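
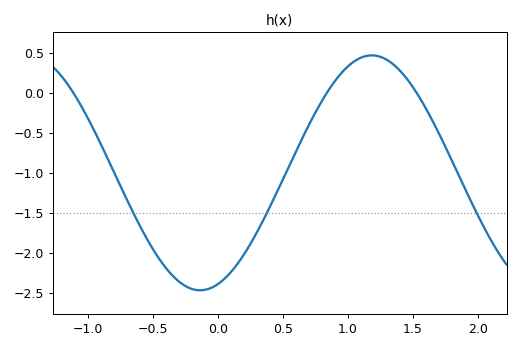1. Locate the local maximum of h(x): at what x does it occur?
1.19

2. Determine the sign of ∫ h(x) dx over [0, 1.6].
negative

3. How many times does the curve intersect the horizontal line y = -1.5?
3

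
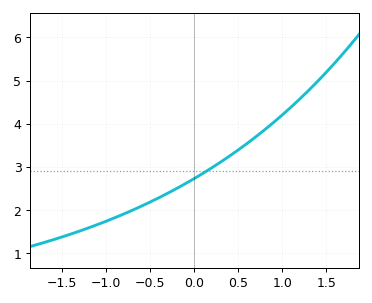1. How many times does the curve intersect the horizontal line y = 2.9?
1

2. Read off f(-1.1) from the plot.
1.66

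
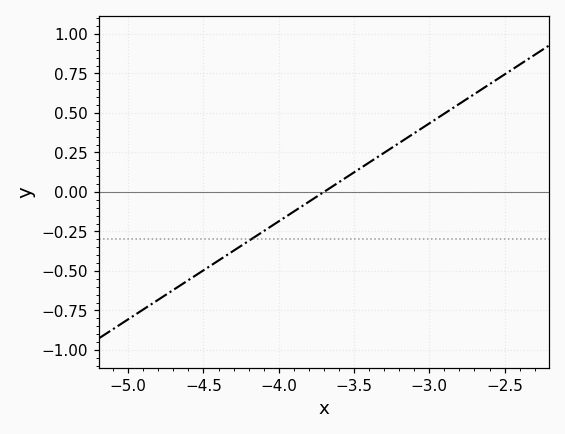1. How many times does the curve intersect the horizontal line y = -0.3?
1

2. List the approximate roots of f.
-3.7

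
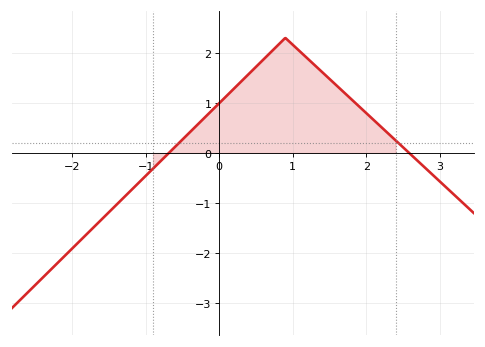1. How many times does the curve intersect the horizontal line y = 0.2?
2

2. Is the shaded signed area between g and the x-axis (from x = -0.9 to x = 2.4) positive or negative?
positive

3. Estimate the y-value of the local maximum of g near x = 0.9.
2.3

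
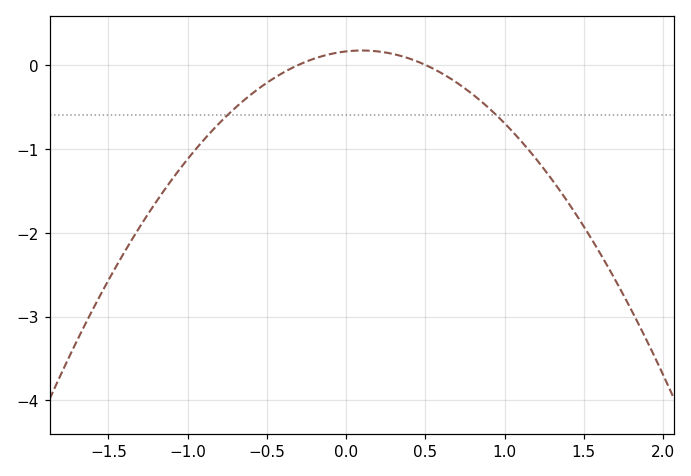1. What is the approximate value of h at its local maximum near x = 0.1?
0.171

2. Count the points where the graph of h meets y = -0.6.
2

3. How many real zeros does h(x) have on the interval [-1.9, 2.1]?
2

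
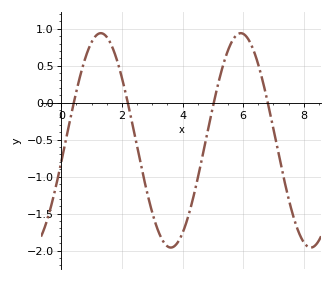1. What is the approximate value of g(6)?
0.932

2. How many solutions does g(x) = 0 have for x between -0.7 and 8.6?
4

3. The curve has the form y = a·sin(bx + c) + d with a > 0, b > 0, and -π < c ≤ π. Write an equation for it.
y = 1.45sin(1.36x - 0.2) - 0.51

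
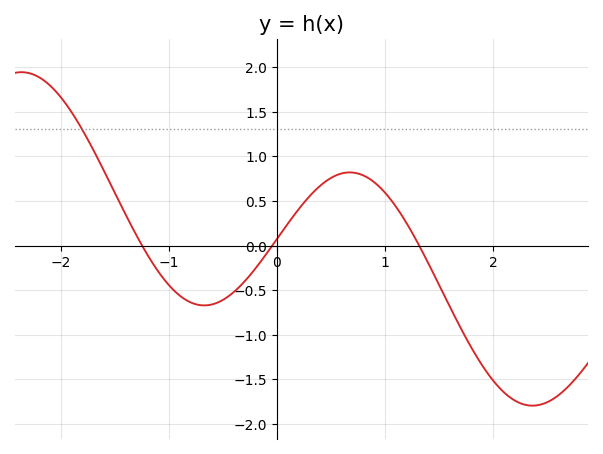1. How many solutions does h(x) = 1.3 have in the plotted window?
1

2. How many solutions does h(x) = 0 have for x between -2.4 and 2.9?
3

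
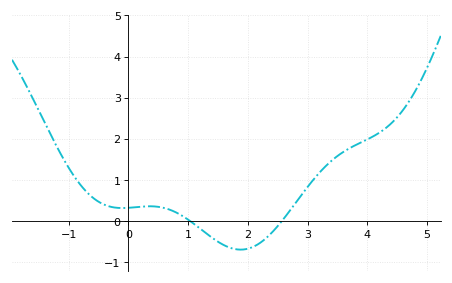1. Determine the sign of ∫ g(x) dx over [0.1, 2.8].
negative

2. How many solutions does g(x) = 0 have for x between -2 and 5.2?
2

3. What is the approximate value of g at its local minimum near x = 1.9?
-0.69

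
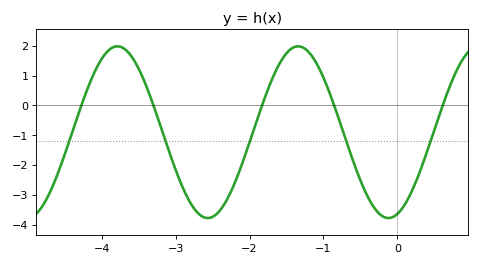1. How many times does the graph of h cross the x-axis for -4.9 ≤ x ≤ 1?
5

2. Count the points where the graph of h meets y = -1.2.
5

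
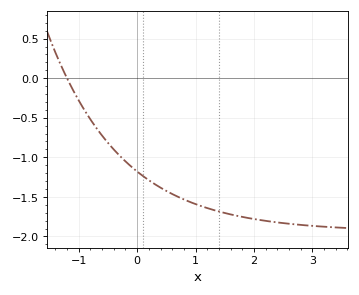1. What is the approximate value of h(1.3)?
-1.66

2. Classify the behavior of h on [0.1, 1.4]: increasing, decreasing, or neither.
decreasing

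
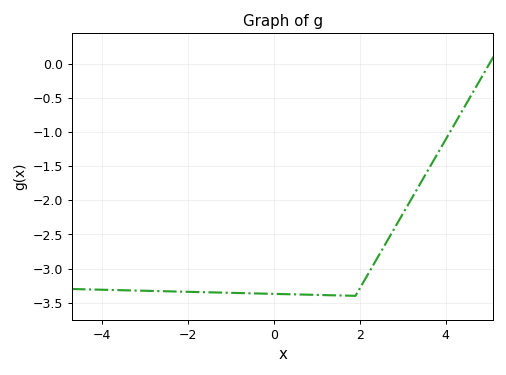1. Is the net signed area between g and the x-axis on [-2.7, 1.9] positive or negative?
negative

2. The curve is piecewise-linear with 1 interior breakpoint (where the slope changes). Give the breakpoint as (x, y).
(1.9, -3.4)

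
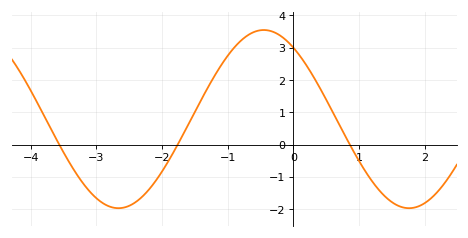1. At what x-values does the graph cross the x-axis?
-3.57, -1.76, 0.859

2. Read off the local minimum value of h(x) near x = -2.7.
-1.97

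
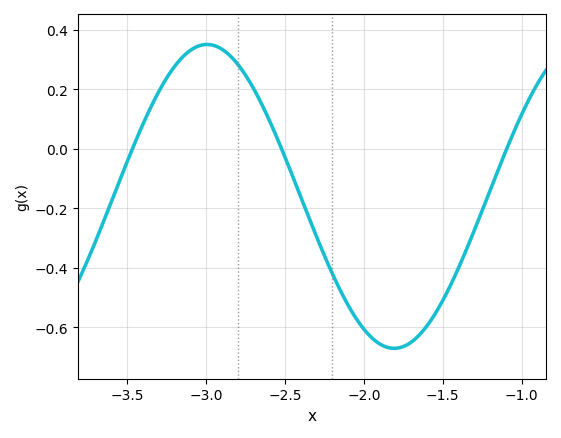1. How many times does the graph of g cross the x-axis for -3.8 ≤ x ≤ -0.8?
3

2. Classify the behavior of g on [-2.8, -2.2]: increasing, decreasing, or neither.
decreasing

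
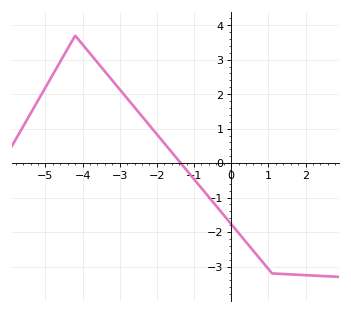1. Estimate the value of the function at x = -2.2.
1.1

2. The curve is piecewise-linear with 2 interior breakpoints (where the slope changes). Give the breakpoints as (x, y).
(-4.2, 3.7); (1.1, -3.2)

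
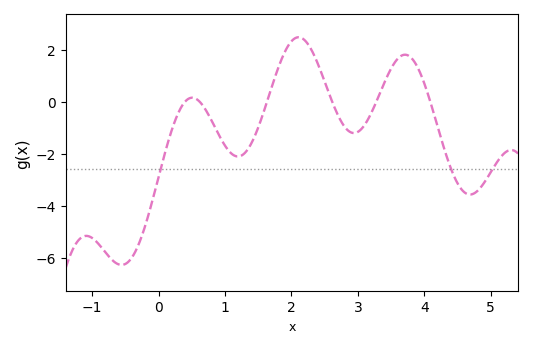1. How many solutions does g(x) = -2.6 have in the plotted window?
3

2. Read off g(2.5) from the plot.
0.785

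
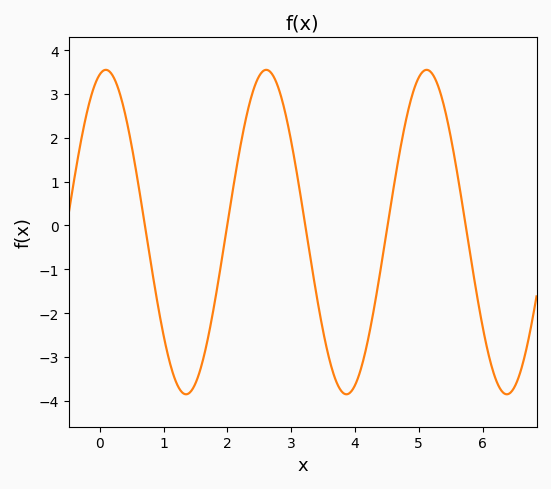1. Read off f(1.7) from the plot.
-2.54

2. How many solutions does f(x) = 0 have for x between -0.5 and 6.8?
5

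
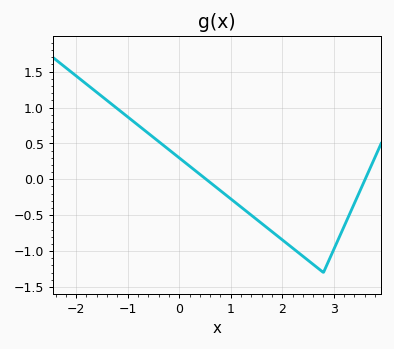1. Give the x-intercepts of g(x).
0.523, 3.61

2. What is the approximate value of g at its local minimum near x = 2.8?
-1.3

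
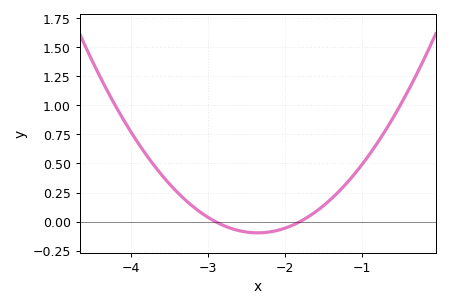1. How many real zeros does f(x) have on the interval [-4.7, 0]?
2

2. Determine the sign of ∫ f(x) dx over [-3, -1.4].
negative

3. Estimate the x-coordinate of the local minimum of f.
-2.4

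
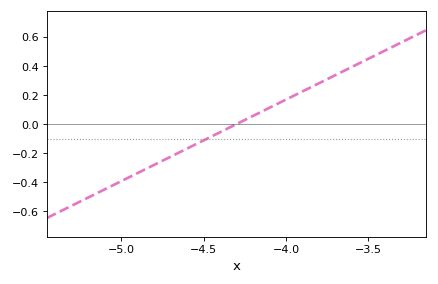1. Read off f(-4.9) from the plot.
-0.34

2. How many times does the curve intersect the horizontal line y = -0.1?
1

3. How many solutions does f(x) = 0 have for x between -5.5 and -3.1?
1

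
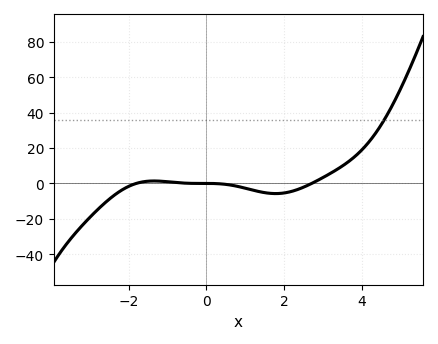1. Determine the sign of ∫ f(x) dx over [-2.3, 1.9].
negative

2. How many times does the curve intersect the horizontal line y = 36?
1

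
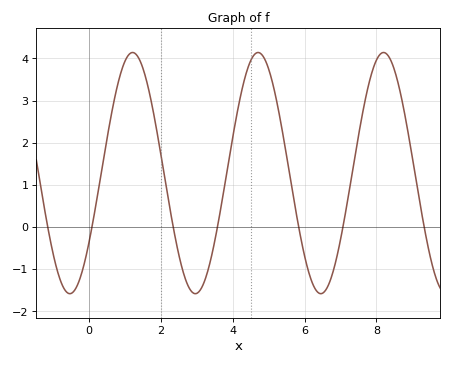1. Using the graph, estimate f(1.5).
3.78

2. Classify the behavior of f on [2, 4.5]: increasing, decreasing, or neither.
neither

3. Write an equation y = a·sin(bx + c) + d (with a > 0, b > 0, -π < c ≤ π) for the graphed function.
y = 2.86sin(1.8x - 0.62) + 1.28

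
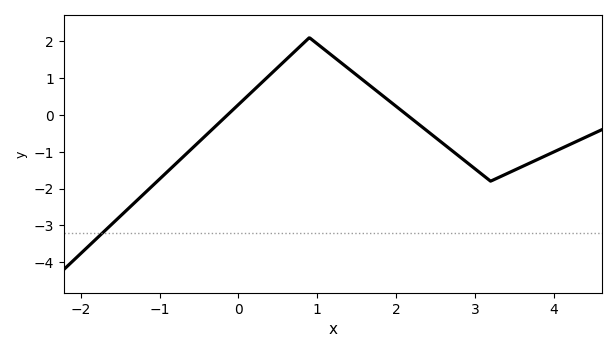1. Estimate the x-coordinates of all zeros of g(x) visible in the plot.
-0.1, 2.1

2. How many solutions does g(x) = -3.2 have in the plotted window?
1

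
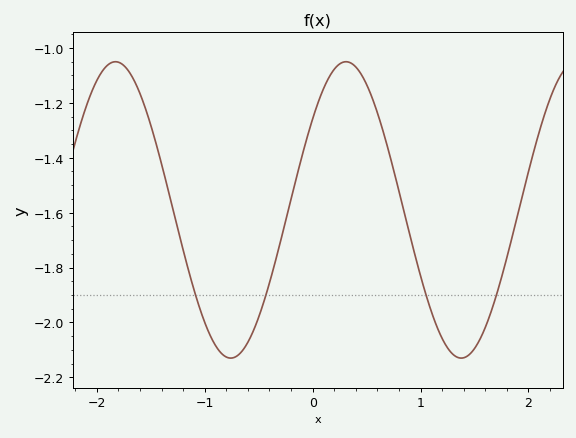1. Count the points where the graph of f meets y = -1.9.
4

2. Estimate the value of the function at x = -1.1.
-1.88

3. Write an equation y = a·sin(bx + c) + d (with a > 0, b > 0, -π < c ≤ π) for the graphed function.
y = 0.54sin(2.9x + 0.66) - 1.59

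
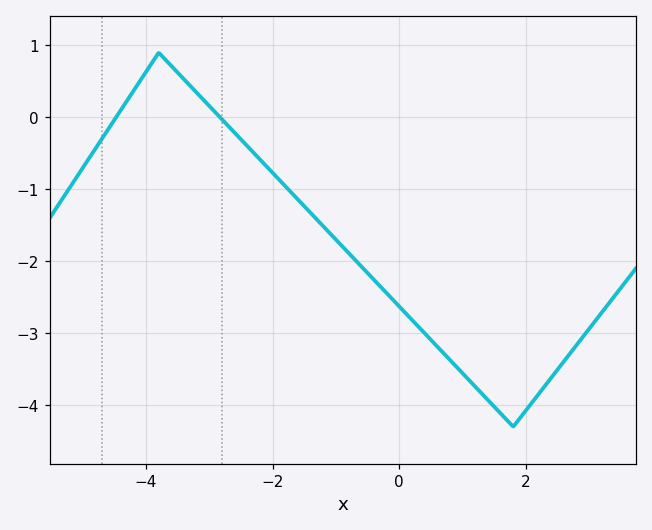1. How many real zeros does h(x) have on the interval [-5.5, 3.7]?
2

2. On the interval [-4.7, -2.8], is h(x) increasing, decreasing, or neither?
neither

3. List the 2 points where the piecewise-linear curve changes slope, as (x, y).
(-3.8, 0.9); (1.8, -4.3)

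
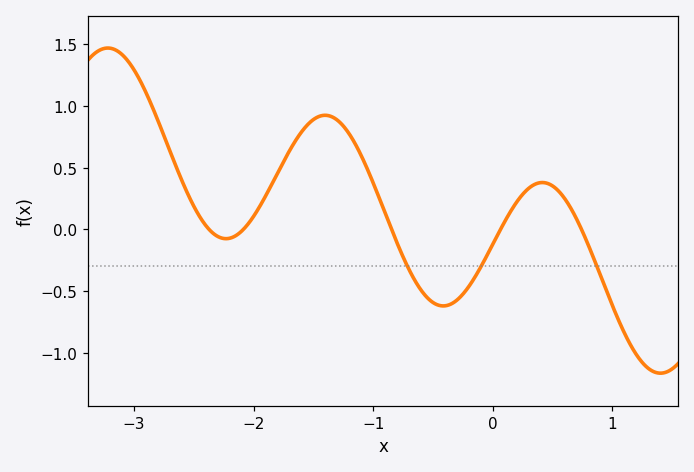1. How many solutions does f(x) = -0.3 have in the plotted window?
3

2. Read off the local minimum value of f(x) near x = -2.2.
-0.05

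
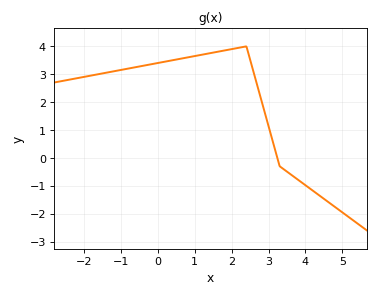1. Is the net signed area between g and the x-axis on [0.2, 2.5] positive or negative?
positive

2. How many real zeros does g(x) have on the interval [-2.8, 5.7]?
1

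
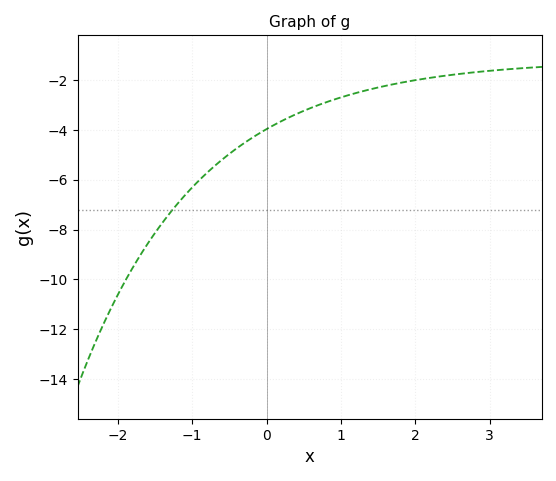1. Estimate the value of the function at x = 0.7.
-3.01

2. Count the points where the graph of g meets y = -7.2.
1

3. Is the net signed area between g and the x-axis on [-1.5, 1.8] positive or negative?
negative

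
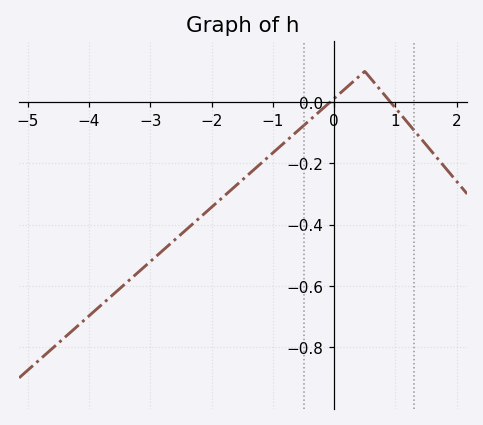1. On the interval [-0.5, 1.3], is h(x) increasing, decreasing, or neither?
neither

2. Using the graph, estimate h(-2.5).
-0.44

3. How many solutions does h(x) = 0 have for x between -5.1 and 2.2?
2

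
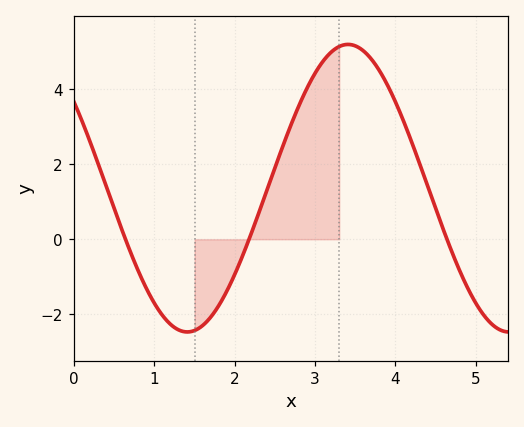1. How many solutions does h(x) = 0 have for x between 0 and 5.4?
3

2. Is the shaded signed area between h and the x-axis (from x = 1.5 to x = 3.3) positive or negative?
positive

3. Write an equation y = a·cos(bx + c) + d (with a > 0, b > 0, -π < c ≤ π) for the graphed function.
y = 3.83cos(1.6x + 0.93) + 1.36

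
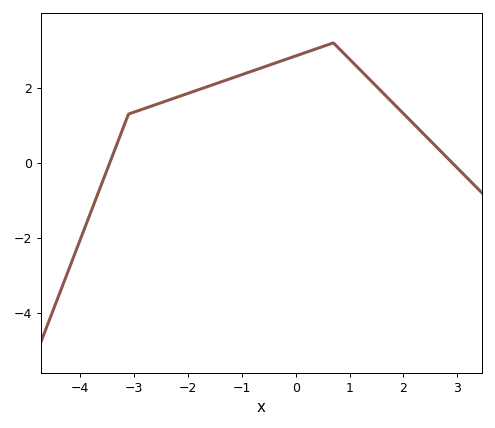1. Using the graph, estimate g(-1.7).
2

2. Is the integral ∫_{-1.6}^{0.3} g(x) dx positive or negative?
positive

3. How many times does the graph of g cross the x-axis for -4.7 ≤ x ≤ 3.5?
2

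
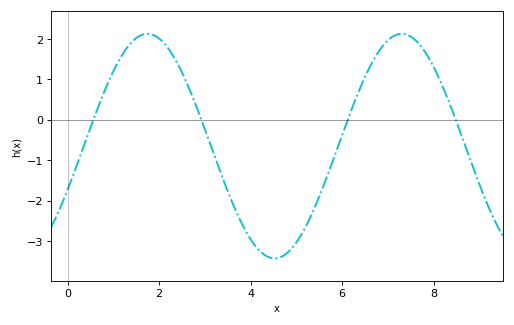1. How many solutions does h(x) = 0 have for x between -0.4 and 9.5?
4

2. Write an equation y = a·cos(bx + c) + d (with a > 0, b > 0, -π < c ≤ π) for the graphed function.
y = 2.78cos(1.13x - 1.97) - 0.65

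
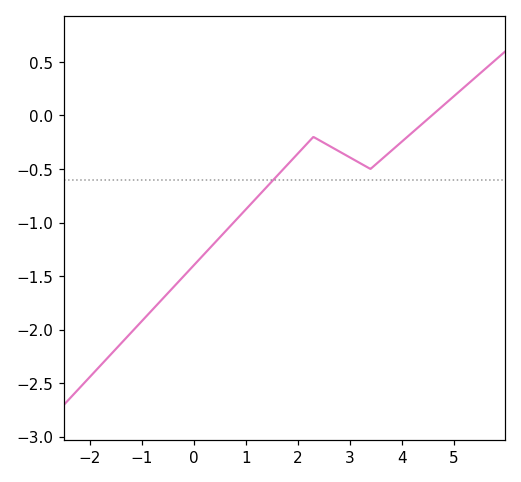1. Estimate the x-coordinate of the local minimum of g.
3.4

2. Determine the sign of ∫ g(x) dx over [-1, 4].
negative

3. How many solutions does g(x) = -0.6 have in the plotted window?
1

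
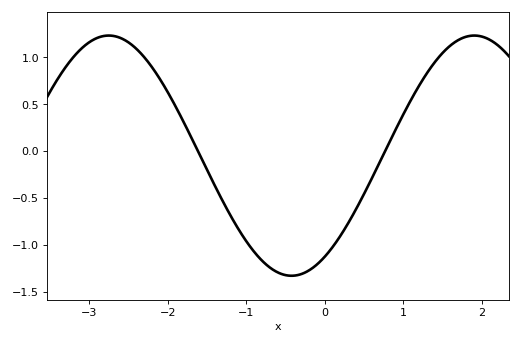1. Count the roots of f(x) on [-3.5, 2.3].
2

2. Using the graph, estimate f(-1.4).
-0.35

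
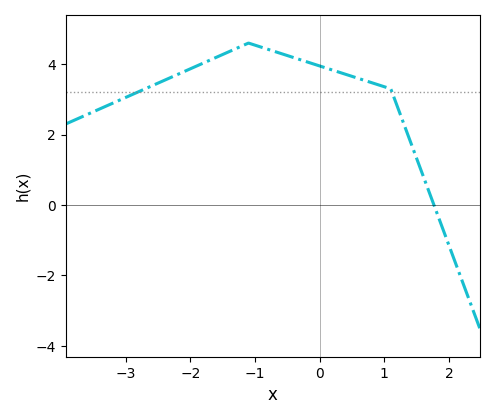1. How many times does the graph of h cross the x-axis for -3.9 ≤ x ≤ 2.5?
1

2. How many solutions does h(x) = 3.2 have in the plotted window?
2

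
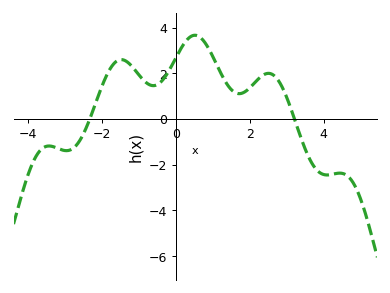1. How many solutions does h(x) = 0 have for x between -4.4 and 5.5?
2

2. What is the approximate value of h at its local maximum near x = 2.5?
2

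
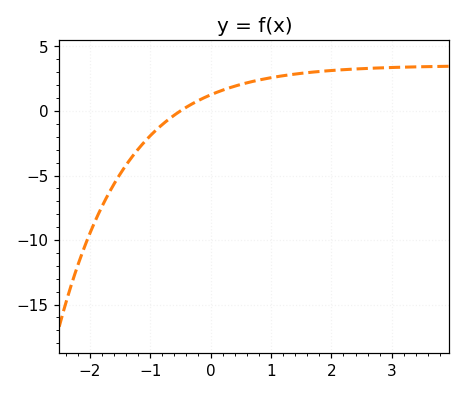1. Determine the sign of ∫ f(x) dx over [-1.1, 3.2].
positive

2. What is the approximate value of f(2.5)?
3.28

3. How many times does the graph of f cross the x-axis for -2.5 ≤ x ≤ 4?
1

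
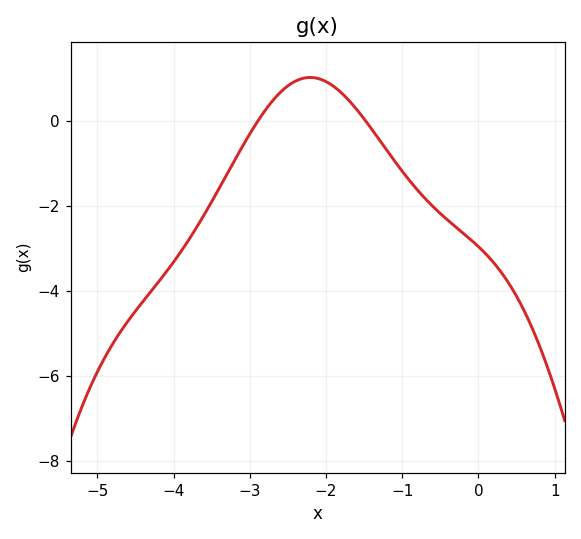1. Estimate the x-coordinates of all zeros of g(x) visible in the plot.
-2.9, -1.48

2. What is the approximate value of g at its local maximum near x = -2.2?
1.03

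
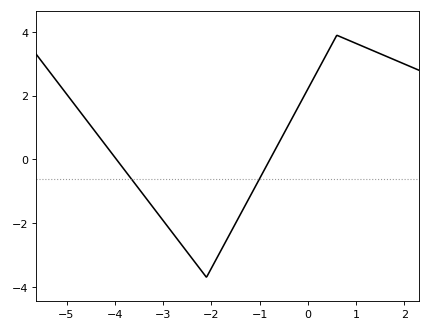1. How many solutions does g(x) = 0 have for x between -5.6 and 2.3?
2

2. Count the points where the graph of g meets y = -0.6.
2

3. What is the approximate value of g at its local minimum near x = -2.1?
-3.7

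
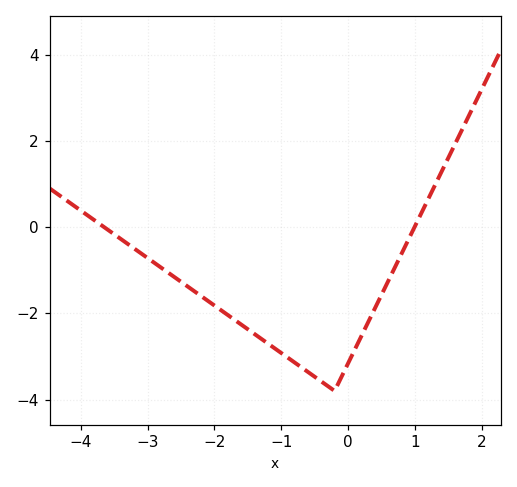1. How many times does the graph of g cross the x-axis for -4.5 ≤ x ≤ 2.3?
2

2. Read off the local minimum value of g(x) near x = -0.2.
-3.8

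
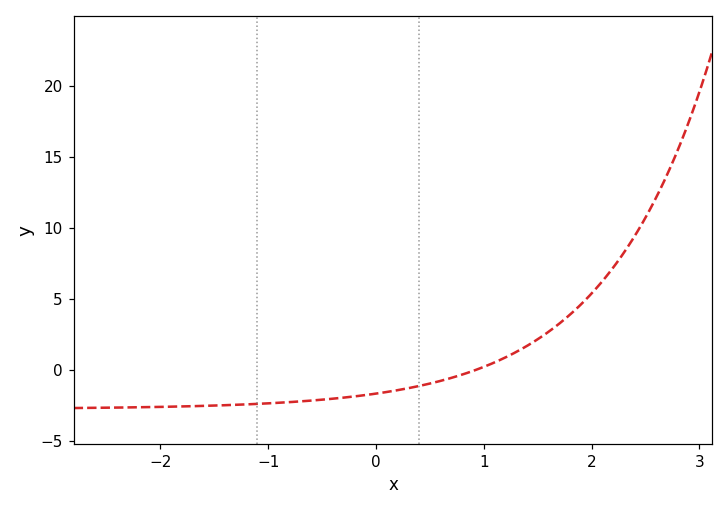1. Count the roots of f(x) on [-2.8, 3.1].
1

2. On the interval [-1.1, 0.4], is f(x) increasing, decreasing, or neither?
increasing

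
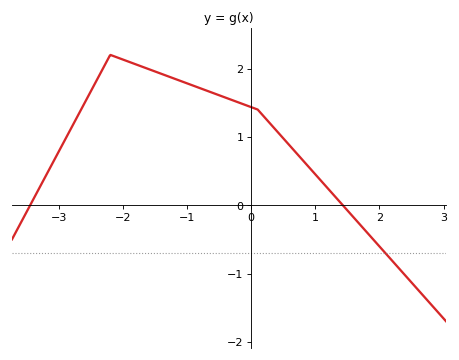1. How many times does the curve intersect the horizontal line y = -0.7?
1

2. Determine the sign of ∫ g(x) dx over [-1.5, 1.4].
positive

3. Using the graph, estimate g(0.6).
0.873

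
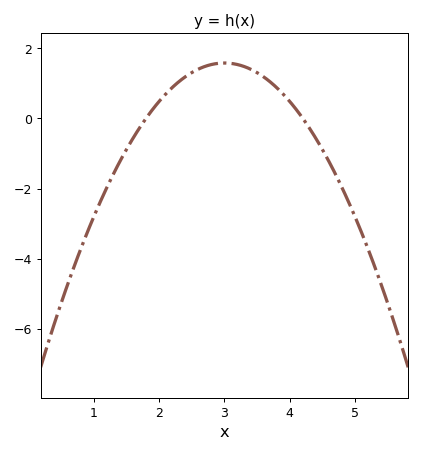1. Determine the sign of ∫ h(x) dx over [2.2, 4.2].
positive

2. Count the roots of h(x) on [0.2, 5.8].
2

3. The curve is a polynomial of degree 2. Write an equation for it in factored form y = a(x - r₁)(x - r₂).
y = -1.1(x - 1.8)(x - 4.2)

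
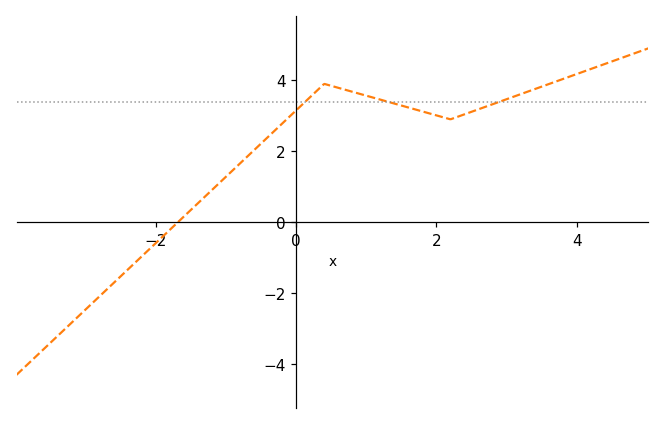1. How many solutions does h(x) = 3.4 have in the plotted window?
3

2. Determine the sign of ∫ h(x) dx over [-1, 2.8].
positive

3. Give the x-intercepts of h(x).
-1.68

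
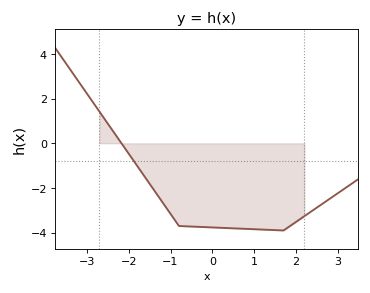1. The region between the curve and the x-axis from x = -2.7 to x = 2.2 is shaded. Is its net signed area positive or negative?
negative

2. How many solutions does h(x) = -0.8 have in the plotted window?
1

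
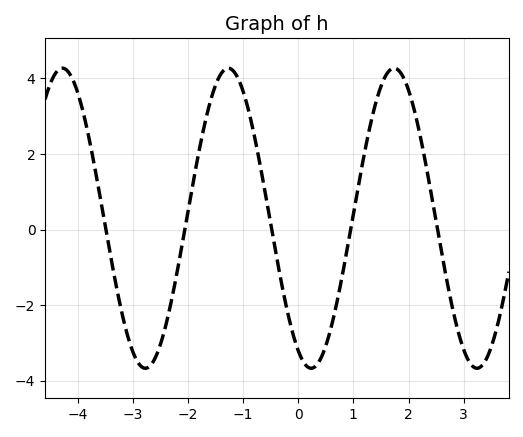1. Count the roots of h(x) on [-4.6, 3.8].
5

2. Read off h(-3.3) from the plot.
-1.48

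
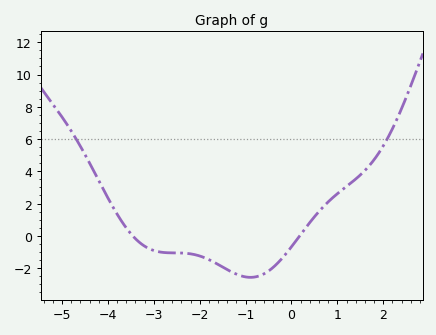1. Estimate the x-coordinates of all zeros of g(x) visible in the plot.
-3.4, 0.2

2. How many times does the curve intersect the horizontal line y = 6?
2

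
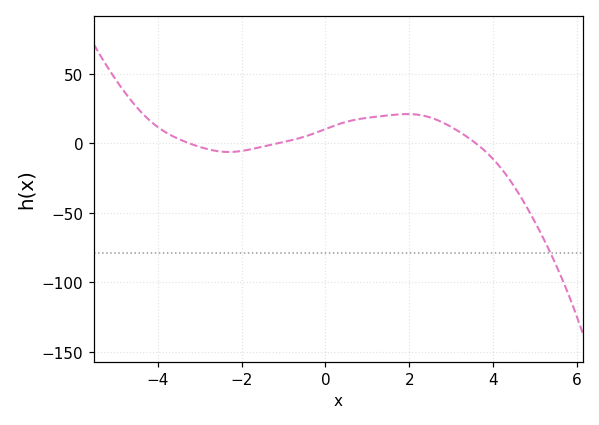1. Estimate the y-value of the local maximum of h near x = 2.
21.1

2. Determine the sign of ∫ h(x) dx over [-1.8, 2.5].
positive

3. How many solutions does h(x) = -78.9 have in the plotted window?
1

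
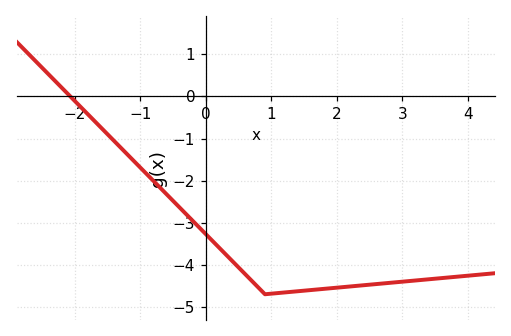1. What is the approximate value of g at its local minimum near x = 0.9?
-4.7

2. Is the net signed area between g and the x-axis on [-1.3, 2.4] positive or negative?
negative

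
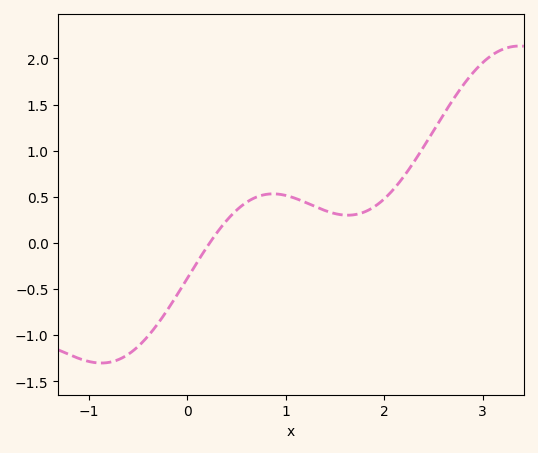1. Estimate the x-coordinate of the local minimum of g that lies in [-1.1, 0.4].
-0.872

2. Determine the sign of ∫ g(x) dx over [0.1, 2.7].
positive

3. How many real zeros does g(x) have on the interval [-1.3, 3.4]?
1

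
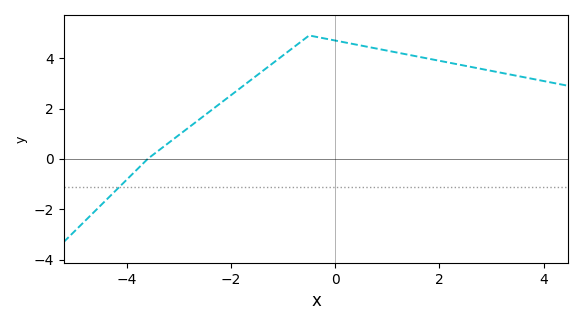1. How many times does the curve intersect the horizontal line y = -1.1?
1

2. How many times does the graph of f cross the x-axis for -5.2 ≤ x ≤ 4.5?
1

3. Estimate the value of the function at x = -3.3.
0.474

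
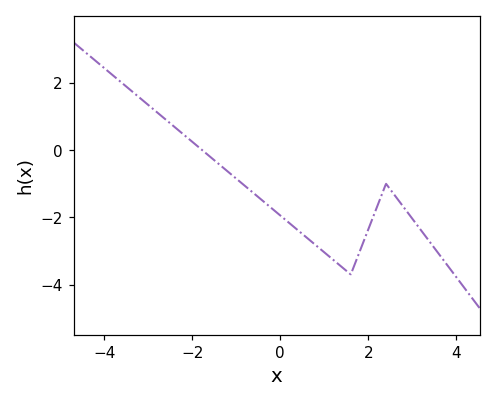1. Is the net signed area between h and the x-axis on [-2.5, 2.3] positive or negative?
negative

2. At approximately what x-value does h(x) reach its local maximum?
2.4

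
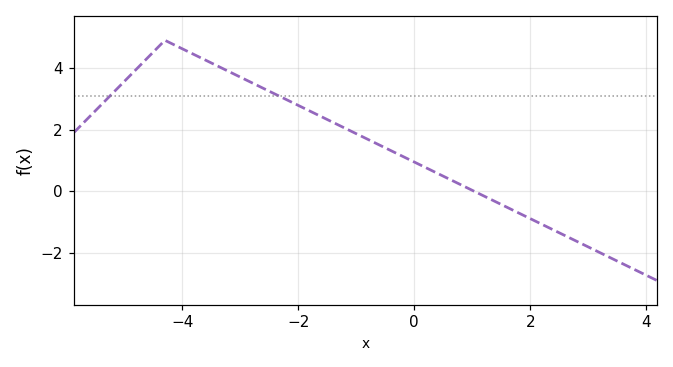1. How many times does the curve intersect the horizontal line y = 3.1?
2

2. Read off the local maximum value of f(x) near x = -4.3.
4.8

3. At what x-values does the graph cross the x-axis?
1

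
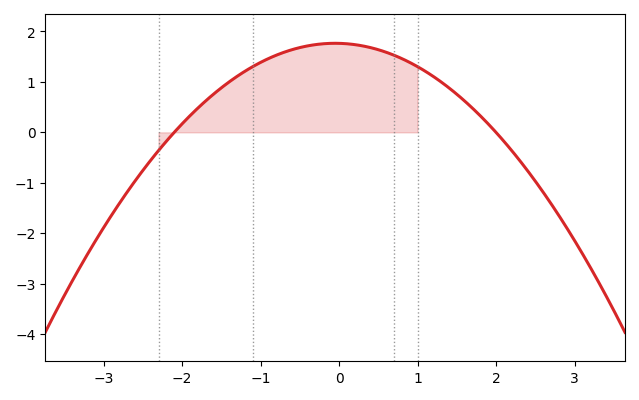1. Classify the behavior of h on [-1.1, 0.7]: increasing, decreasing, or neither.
neither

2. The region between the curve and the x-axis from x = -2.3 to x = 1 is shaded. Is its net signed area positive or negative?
positive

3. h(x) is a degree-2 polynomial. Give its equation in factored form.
y = -0.42(x + 2.1)(x - 2)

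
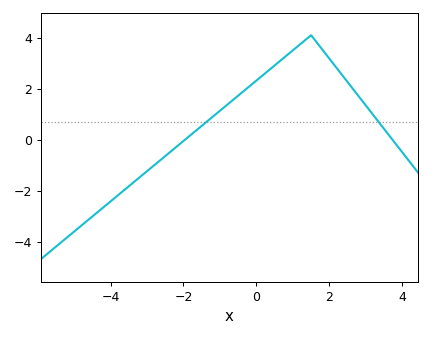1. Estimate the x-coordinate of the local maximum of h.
1.6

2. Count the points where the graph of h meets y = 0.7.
2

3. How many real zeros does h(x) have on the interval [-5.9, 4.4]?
2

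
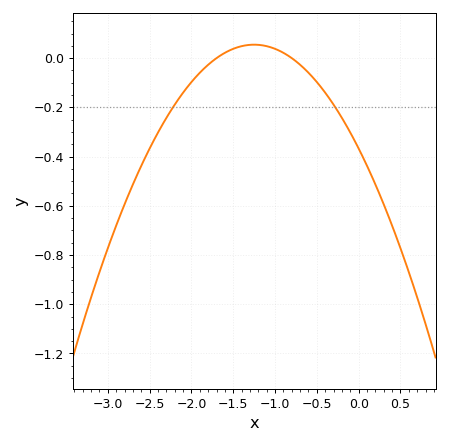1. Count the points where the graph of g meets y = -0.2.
2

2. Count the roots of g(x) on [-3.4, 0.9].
2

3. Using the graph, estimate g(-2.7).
-0.513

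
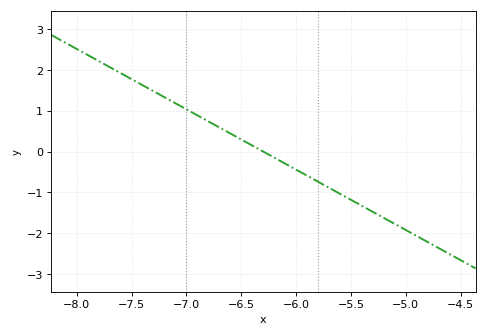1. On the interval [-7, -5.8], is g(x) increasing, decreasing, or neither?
decreasing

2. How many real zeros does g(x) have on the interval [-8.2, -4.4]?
1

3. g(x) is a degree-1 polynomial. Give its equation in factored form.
y = -1.48(x + 6.3)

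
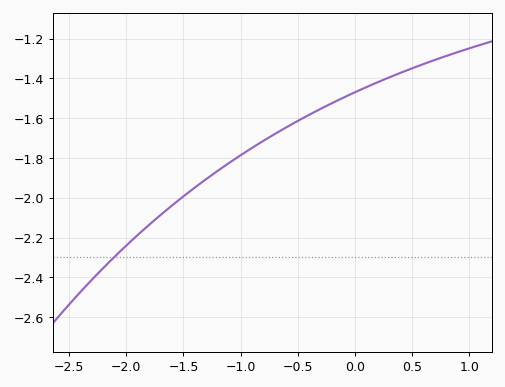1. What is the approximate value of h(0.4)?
-1.37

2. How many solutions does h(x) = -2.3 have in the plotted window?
1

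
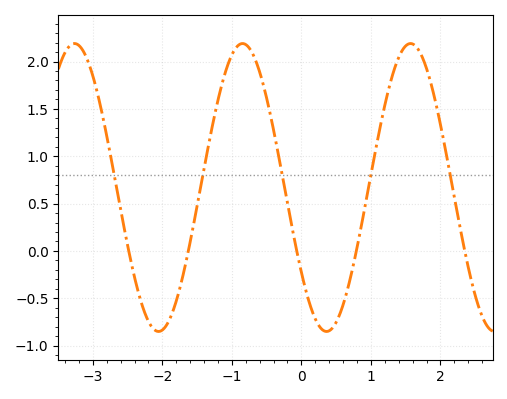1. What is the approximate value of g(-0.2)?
0.5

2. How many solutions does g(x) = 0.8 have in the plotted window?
5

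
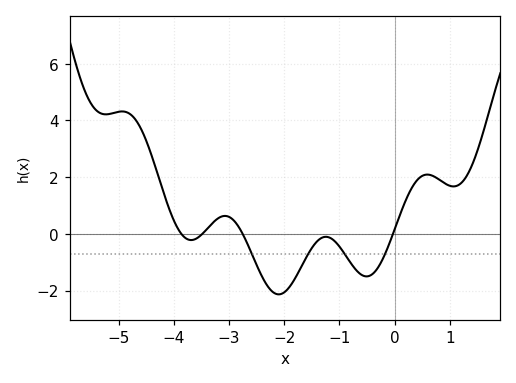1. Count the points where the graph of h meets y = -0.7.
4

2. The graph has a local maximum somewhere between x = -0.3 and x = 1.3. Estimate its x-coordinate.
0.594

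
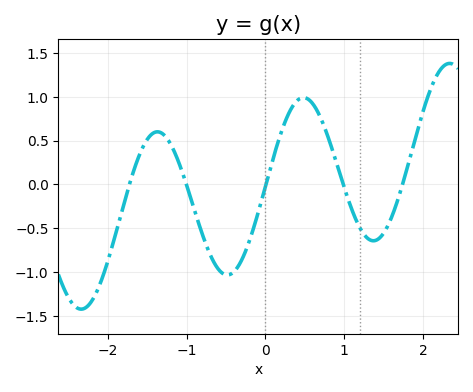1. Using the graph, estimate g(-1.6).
0.332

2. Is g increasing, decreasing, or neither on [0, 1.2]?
neither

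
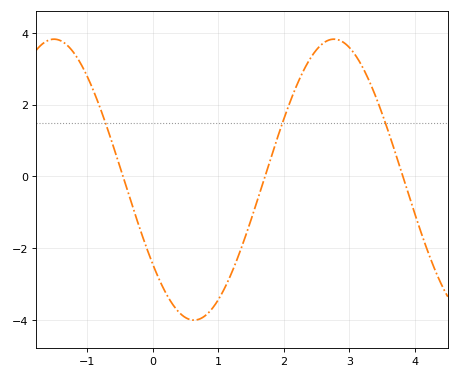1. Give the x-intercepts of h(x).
-0.457, 1.71, 3.82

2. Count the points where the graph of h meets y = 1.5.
3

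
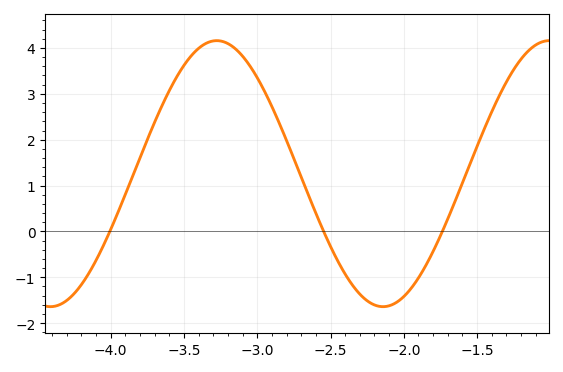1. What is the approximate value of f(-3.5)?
3.62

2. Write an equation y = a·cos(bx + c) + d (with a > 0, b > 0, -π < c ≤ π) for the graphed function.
y = 2.9cos(2.77x + 2.79) + 1.26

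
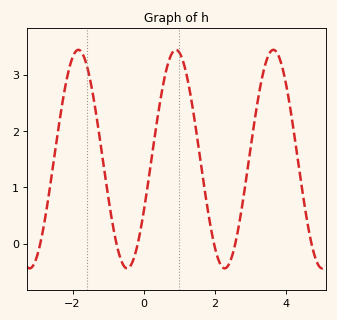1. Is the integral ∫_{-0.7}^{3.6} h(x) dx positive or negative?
positive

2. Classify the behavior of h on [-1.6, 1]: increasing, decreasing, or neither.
neither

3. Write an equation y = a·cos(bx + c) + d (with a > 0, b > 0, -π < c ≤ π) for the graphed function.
y = 1.94cos(2.29x - 2.08) + 1.5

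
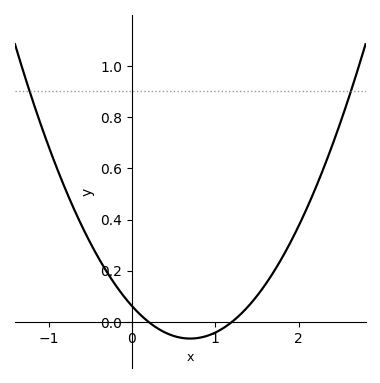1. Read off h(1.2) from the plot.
0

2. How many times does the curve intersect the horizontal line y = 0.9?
2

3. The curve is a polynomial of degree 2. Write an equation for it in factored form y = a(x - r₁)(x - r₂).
y = 0.26(x - 0.2)(x - 1.2)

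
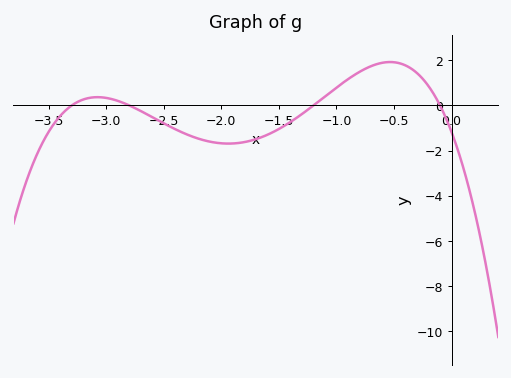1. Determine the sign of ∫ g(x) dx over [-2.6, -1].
negative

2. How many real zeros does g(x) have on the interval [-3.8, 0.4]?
4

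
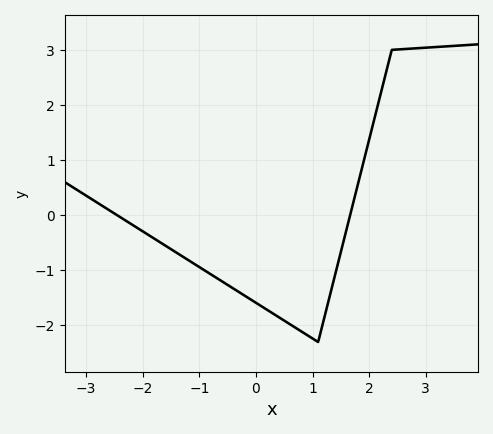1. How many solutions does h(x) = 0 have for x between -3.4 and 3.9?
2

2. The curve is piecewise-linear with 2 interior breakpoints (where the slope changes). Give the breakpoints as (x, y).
(1.1, -2.3); (2.4, 3)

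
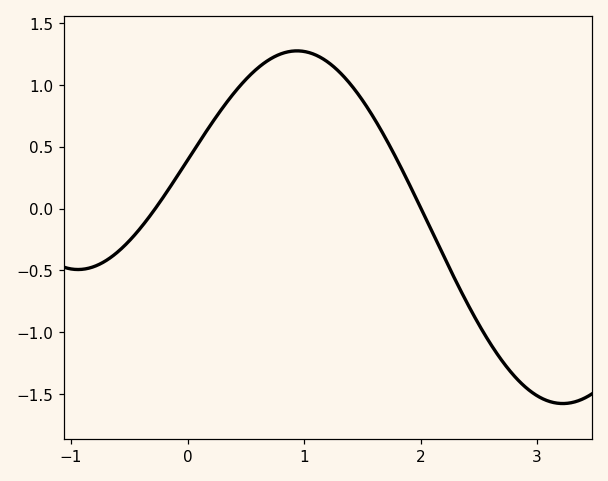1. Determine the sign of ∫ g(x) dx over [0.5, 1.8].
positive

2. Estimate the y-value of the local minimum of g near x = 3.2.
-1.57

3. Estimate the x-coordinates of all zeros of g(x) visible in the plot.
-0.276, 2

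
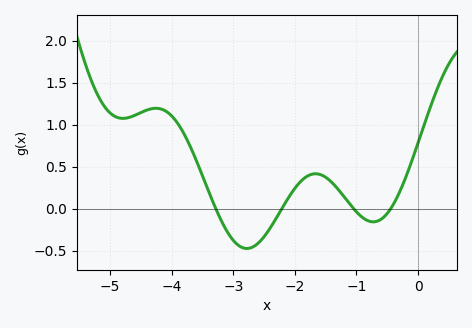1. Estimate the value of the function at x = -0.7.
-0.15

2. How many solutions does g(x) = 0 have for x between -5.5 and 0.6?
4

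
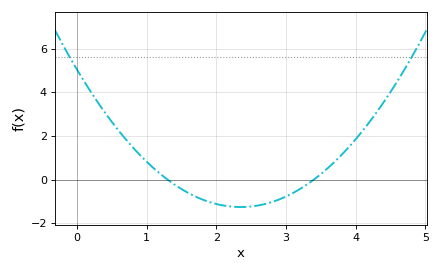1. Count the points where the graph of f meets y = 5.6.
2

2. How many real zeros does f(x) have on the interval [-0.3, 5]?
2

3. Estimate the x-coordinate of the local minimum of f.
2.4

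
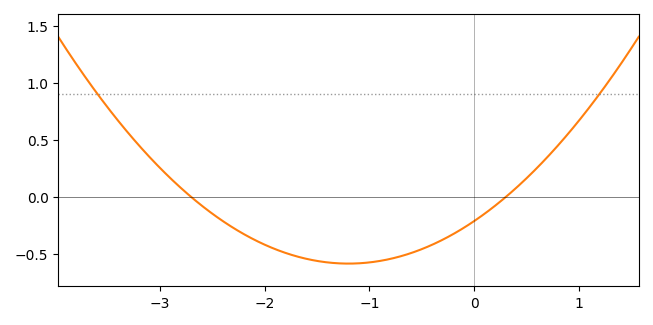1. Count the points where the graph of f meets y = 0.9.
2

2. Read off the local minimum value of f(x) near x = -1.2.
-0.585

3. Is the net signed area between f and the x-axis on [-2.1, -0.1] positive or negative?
negative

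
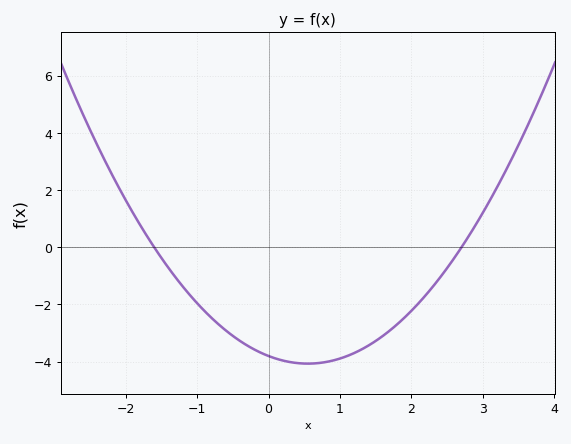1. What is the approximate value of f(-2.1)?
2.11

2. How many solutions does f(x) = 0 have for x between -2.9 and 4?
2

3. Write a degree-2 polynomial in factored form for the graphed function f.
y = 0.88(x + 1.6)(x - 2.7)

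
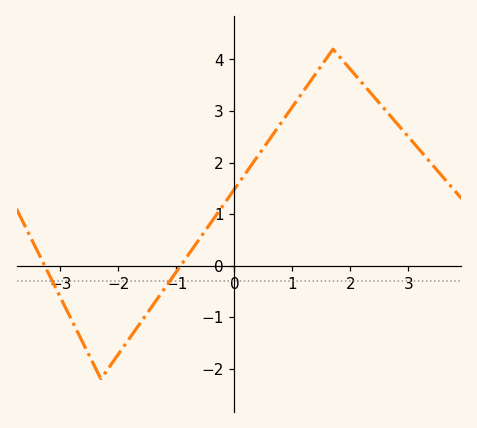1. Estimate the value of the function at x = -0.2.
1.2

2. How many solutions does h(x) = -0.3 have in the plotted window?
2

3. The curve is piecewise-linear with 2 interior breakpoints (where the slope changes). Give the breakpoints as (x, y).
(-2.3, -2.2); (1.7, 4.2)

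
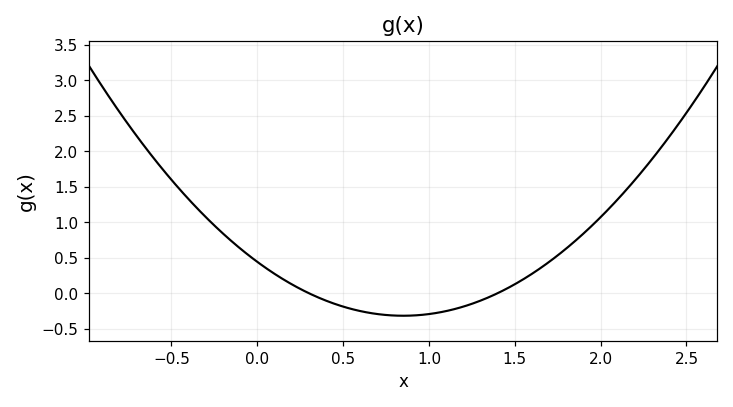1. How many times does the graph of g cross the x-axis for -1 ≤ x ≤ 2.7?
2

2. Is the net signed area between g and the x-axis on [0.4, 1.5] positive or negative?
negative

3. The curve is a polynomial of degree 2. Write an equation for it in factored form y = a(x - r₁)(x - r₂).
y = 1.05(x - 0.3)(x - 1.4)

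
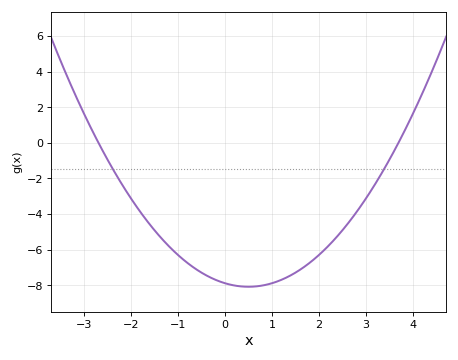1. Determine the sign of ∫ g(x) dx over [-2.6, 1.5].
negative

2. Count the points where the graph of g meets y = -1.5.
2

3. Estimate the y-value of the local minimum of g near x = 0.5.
-8.09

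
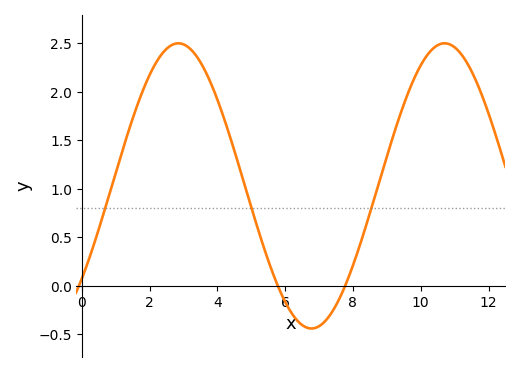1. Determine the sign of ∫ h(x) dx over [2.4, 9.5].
positive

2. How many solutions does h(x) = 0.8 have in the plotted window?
3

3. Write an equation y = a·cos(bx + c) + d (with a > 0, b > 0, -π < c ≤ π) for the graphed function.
y = 1.47cos(0.8x - 2.3) + 1.03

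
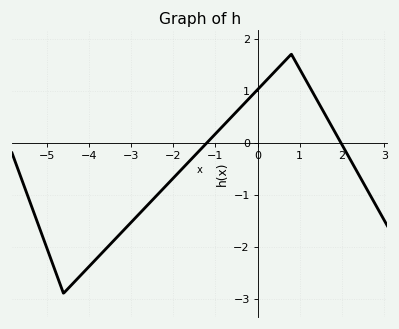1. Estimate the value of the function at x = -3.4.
-1.9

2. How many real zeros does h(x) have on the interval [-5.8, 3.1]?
2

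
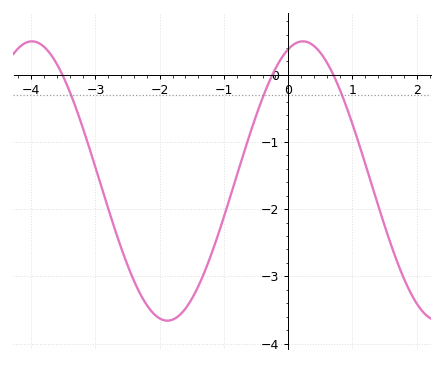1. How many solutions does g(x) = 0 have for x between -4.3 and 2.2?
3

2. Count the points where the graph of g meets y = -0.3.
3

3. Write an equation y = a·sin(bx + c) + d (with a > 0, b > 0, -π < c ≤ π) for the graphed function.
y = 2.08sin(1.5x + 1.2) - 1.58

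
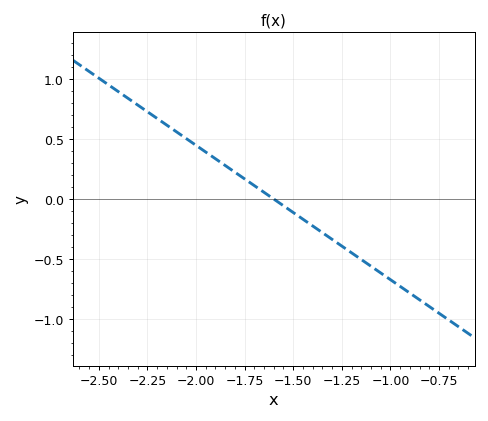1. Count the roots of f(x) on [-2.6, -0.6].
1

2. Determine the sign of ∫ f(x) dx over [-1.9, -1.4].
positive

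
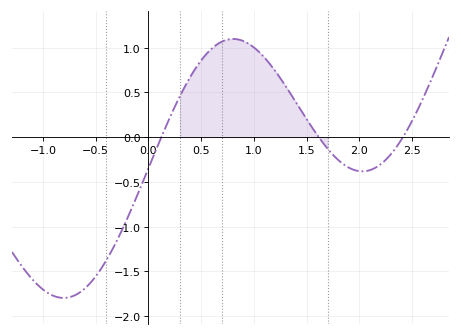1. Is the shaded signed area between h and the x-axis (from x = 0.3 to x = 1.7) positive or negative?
positive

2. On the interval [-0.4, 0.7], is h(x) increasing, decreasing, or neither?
increasing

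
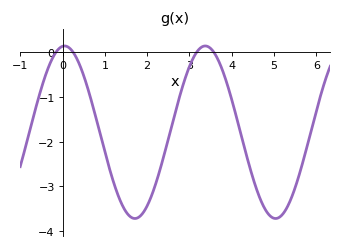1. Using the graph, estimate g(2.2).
-3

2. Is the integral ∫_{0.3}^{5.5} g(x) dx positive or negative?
negative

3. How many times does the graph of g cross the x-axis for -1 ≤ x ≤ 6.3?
4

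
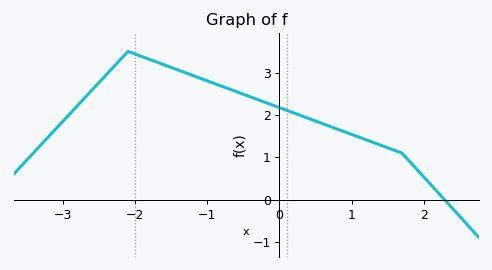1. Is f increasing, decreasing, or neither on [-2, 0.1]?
decreasing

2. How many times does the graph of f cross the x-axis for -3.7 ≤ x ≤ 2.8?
1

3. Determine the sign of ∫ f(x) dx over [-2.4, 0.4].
positive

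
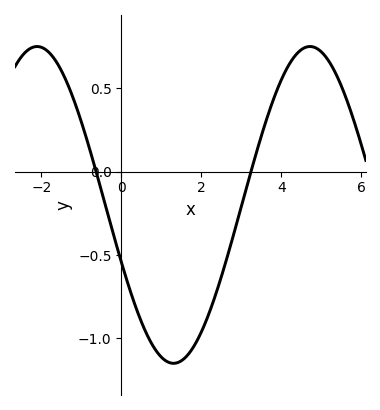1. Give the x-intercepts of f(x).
-0.6, 3.2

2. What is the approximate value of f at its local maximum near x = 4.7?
0.75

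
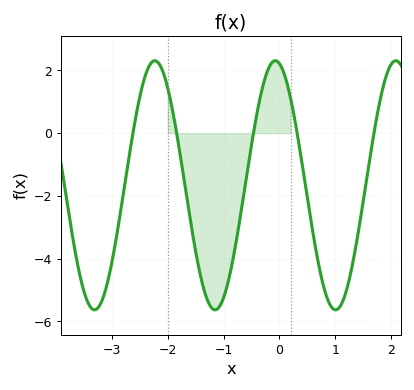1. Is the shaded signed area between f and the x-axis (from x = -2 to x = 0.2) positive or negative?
negative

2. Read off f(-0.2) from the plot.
2.04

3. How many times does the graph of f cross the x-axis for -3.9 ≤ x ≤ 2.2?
5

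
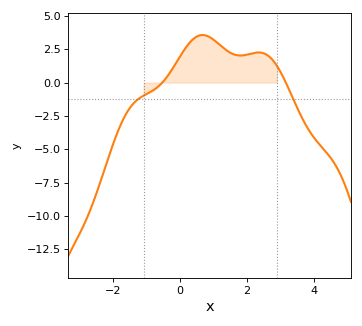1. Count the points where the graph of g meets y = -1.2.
2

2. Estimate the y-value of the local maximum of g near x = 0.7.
3.57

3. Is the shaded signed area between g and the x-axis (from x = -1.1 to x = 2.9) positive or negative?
positive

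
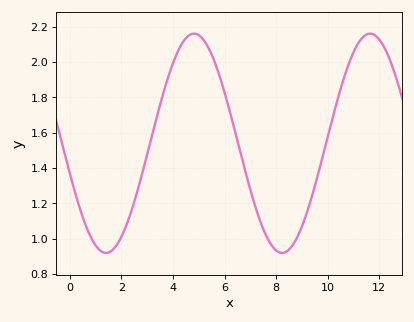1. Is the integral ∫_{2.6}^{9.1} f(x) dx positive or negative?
positive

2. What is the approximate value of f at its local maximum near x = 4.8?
2.16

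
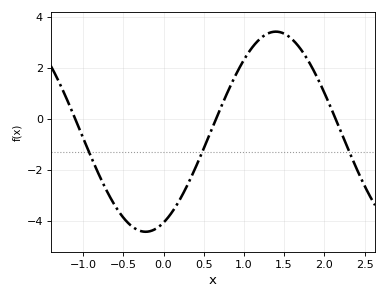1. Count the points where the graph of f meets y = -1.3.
3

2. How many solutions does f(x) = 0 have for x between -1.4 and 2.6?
3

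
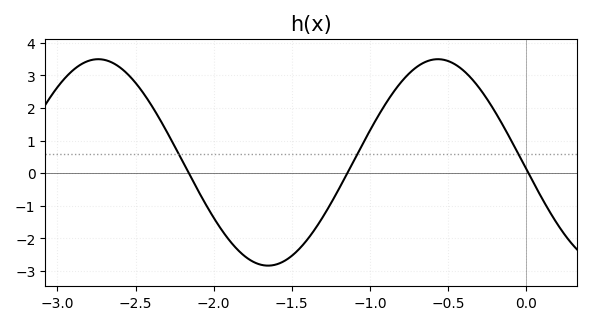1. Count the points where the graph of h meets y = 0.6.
3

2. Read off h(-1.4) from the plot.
-2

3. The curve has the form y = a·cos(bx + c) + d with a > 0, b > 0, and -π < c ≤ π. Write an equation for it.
y = 3.17cos(2.9x + 1.6) + 0.33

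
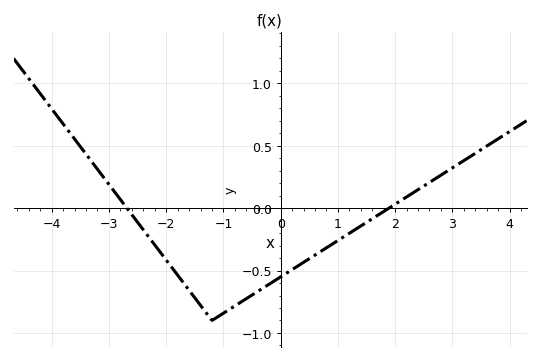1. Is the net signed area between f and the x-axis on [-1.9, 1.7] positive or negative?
negative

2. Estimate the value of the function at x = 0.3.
-0.45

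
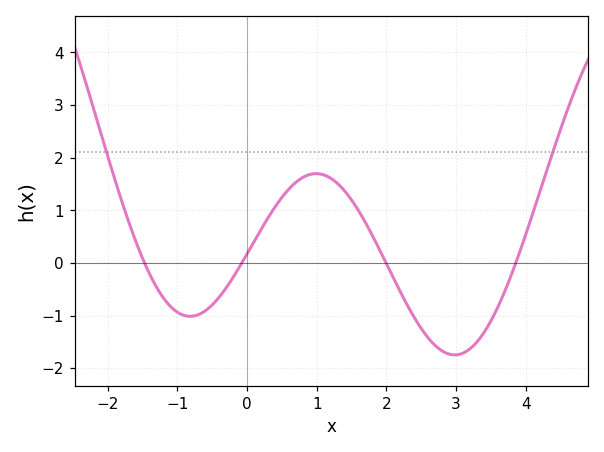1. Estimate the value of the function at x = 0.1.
0.403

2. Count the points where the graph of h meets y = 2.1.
2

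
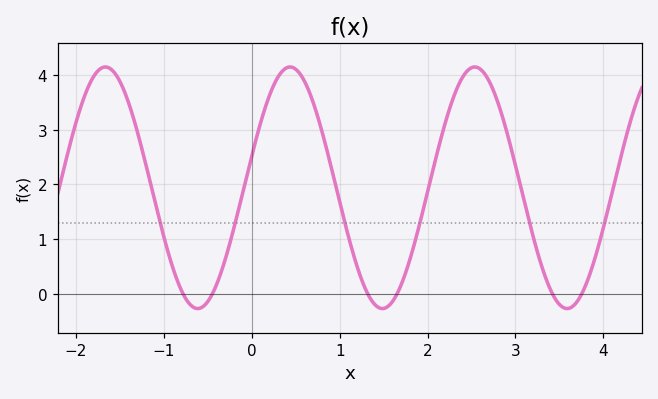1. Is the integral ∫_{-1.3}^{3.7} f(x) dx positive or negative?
positive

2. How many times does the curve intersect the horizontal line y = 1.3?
6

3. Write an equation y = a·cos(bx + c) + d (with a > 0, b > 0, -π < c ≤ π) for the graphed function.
y = 2.21cos(2.99x - 1.3) + 1.94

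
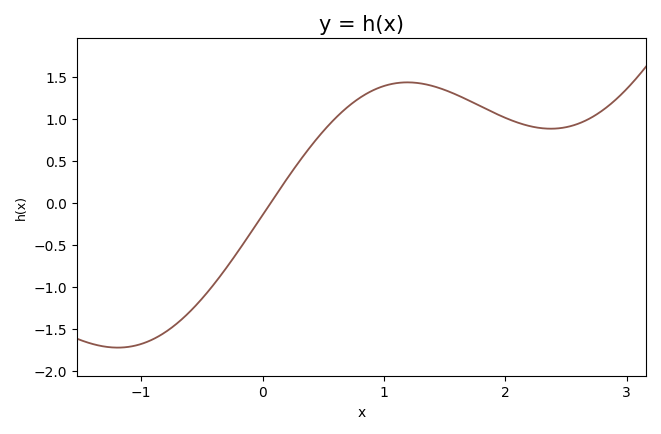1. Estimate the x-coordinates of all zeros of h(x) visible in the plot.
0.1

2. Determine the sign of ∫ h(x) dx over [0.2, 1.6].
positive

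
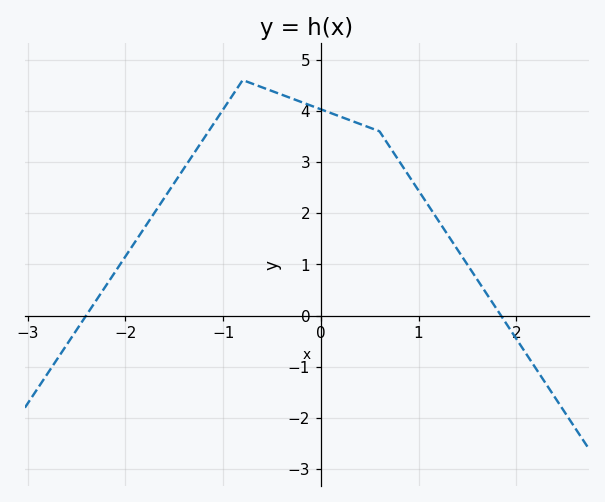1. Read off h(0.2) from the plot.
3.9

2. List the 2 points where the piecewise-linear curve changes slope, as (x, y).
(-0.8, 4.6); (0.6, 3.6)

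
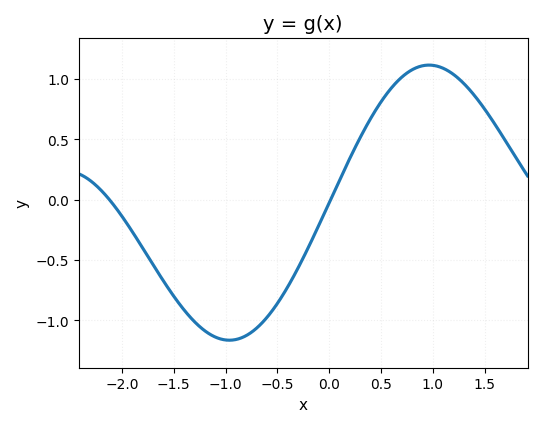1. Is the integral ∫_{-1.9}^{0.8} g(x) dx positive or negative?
negative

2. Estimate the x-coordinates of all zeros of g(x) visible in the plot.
-2.12, 0.013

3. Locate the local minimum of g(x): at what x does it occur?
-0.963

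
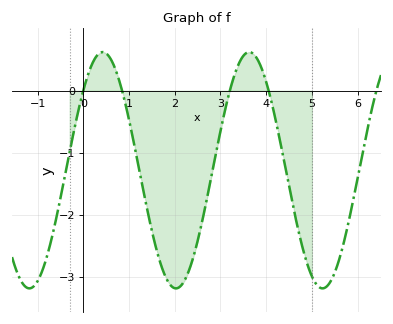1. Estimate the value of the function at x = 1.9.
-3.12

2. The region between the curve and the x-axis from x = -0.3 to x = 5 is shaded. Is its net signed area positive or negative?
negative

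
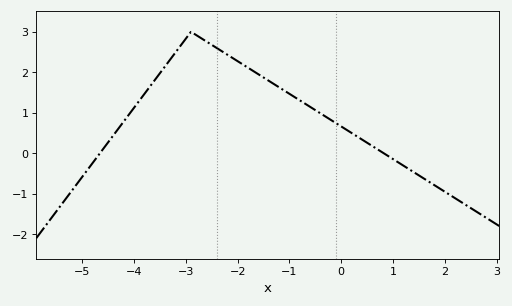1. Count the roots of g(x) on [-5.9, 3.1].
2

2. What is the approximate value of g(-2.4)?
2.6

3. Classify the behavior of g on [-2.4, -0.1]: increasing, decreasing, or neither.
decreasing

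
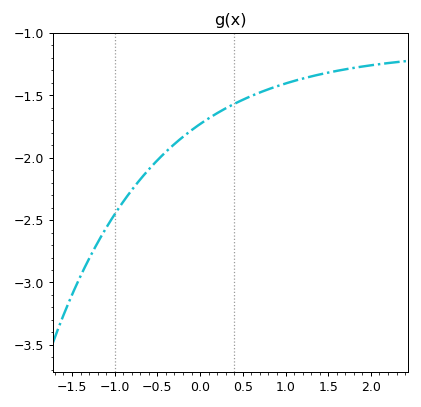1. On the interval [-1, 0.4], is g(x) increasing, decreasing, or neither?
increasing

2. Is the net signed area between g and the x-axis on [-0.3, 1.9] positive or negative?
negative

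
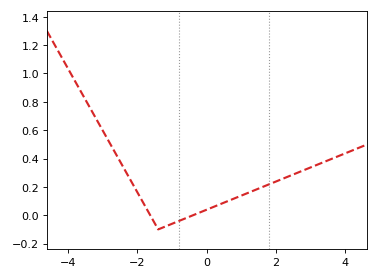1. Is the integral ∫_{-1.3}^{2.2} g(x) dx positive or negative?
positive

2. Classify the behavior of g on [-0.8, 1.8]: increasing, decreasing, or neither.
increasing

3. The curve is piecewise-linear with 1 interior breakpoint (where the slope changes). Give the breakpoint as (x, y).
(-1.4, -0.1)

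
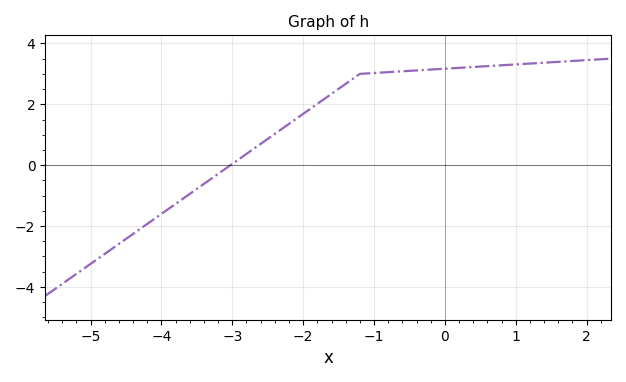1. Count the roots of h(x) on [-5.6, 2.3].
1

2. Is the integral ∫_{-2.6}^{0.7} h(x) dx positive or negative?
positive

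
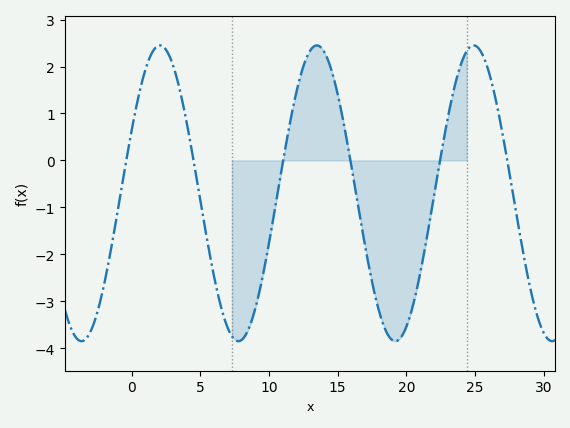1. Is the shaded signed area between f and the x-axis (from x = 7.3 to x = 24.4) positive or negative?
negative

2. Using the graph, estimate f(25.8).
2.07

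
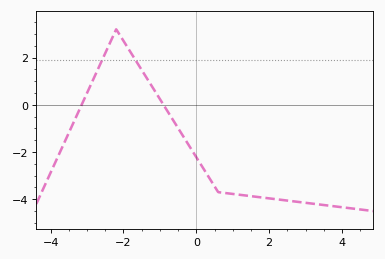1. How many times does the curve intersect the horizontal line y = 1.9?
2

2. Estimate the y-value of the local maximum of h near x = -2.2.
3.2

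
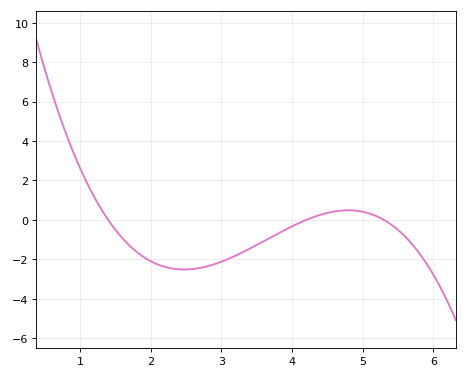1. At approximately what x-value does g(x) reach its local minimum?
2.47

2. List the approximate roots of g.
1.4, 4.2, 5.3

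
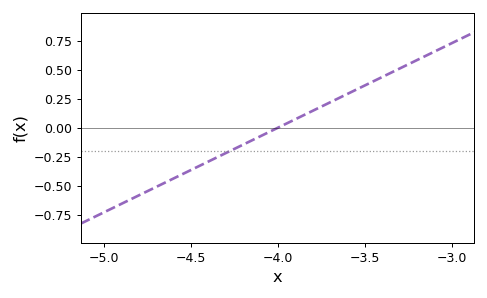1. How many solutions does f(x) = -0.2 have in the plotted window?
1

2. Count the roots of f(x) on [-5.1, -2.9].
1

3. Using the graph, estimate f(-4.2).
-0.14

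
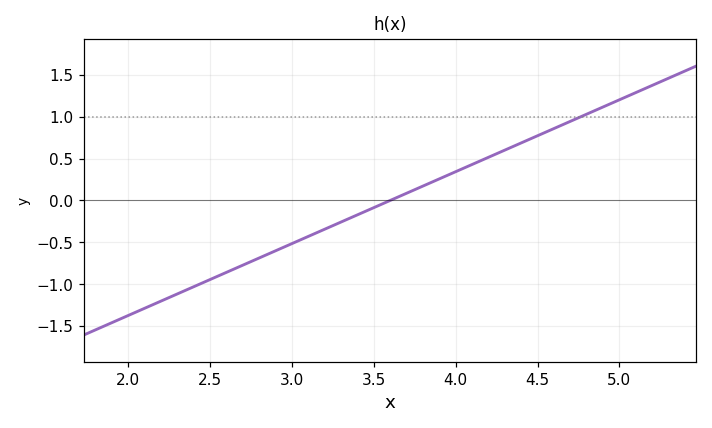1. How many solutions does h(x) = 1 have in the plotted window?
1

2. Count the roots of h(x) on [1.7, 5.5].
1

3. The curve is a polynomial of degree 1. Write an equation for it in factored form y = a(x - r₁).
y = 0.86(x - 3.6)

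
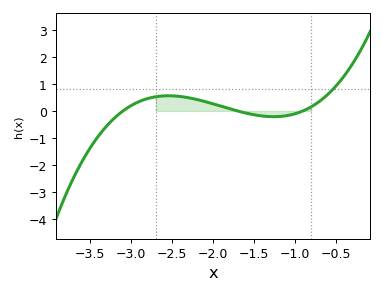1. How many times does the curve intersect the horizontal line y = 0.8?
1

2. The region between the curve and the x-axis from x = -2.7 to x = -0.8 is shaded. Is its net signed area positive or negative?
positive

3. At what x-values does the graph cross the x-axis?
-3.1, -1.7, -0.9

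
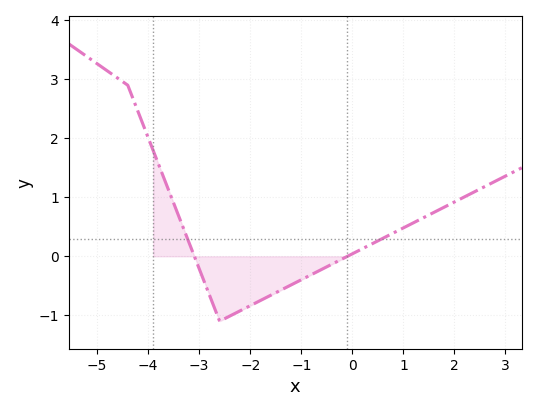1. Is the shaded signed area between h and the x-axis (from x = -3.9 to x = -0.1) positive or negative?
negative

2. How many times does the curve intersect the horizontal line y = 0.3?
2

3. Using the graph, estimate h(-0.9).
-0.4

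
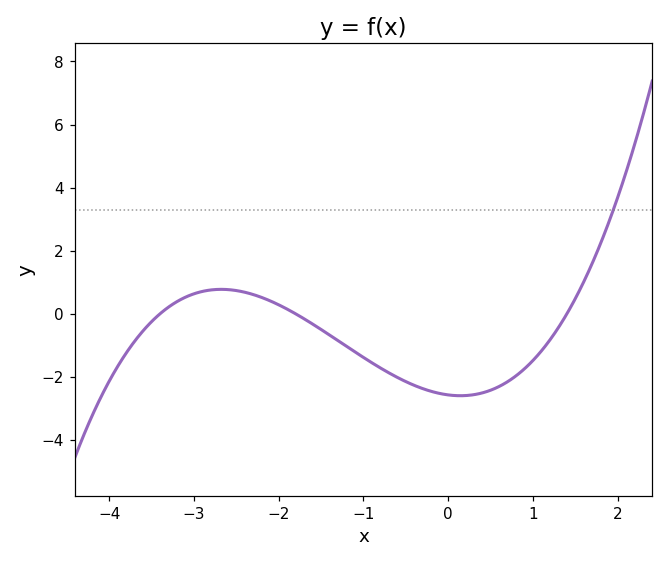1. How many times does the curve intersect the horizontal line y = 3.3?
1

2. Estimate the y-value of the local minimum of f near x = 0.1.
-2.6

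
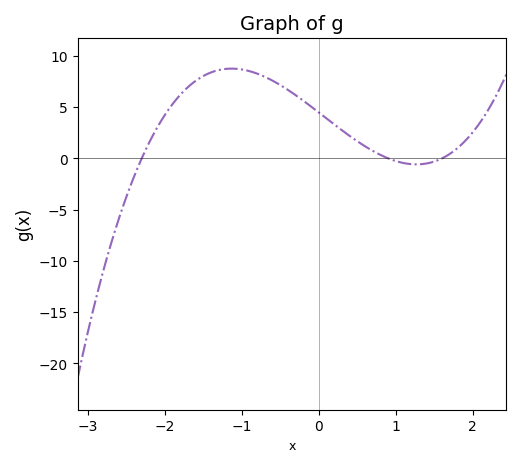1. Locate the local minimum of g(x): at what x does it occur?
1.3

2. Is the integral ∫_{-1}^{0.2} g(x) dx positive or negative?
positive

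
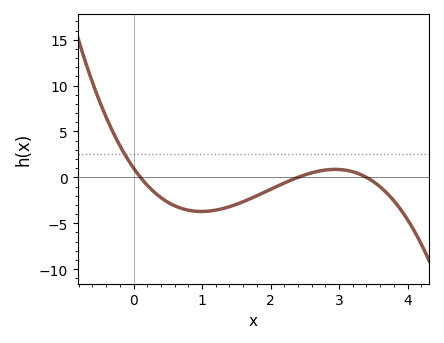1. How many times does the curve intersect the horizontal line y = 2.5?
1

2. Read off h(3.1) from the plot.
1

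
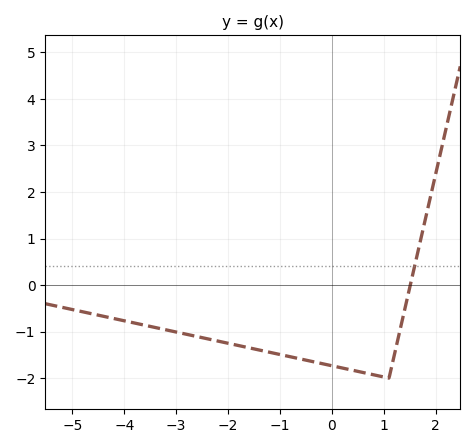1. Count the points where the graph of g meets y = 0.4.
1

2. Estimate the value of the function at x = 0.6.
-1.88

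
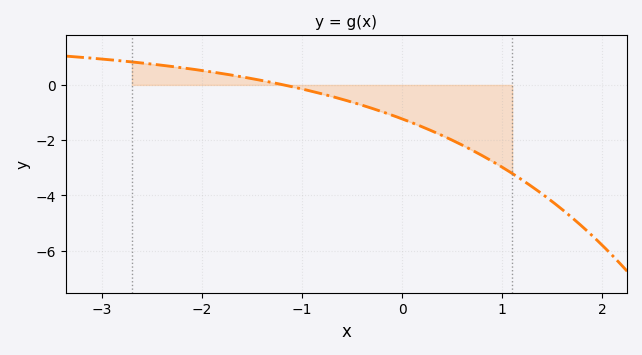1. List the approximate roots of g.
-1.2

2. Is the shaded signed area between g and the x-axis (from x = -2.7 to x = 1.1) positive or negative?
negative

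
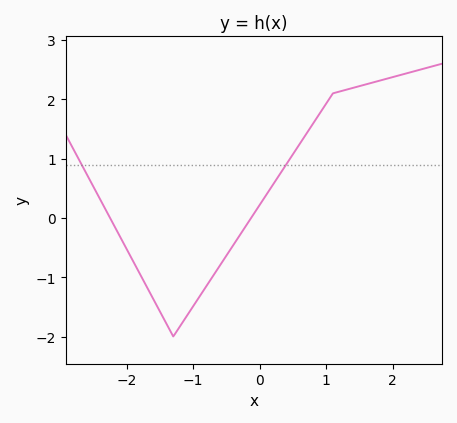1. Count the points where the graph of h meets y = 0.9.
2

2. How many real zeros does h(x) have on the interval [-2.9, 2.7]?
2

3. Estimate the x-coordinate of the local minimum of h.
-1.3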